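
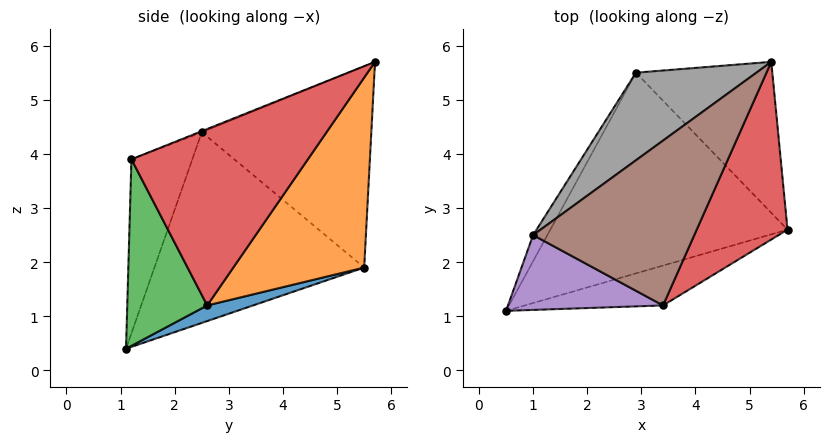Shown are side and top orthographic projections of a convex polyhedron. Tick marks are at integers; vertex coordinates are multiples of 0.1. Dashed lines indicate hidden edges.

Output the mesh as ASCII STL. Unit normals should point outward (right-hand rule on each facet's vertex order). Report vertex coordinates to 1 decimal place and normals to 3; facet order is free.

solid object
 facet normal 0.063 0.291 -0.955
  outer loop
   vertex 2.9 5.5 1.9
   vertex 5.7 2.6 1.2
   vertex 0.5 1.1 0.4
  endloop
 endfacet
 facet normal 0.596 0.679 -0.428
  outer loop
   vertex 2.9 5.5 1.9
   vertex 5.4 5.7 5.7
   vertex 5.7 2.6 1.2
  endloop
 endfacet
 facet normal 0.302 -0.927 -0.224
  outer loop
   vertex 3.4 1.2 3.9
   vertex 0.5 1.1 0.4
   vertex 5.7 2.6 1.2
  endloop
 endfacet
 facet normal 0.770 -0.501 0.396
  outer loop
   vertex 3.4 1.2 3.9
   vertex 5.7 2.6 1.2
   vertex 5.4 5.7 5.7
  endloop
 endfacet
 facet normal -0.390 -0.853 0.347
  outer loop
   vertex 1.0 2.5 4.4
   vertex 0.5 1.1 0.4
   vertex 3.4 1.2 3.9
  endloop
 endfacet
 facet normal -0.006 -0.369 0.929
  outer loop
   vertex 1.0 2.5 4.4
   vertex 3.4 1.2 3.9
   vertex 5.4 5.7 5.7
  endloop
 endfacet
 facet normal -0.867 0.495 -0.065
  outer loop
   vertex 1.0 2.5 4.4
   vertex 2.9 5.5 1.9
   vertex 0.5 1.1 0.4
  endloop
 endfacet
 facet normal -0.616 0.697 0.368
  outer loop
   vertex 1.0 2.5 4.4
   vertex 5.4 5.7 5.7
   vertex 2.9 5.5 1.9
  endloop
 endfacet
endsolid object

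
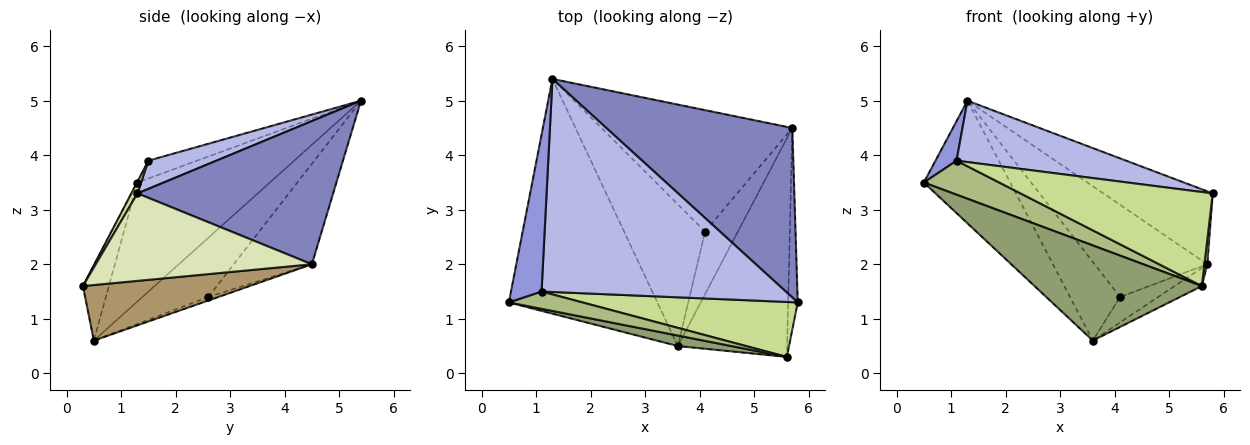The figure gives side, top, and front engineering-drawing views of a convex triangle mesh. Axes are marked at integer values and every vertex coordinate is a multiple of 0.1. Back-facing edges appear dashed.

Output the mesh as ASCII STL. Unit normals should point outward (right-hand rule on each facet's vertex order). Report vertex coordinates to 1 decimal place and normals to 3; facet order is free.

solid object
 facet normal -0.579 0.377 -0.723
  outer loop
   vertex 3.6 0.5 0.6
   vertex 0.5 1.3 3.5
   vertex 1.3 5.4 5.0
  endloop
 endfacet
 facet normal 0.577 0.323 0.750
  outer loop
   vertex 5.7 4.5 2.0
   vertex 1.3 5.4 5.0
   vertex 5.8 1.3 3.3
  endloop
 endfacet
 facet normal -0.492 -0.213 0.844
  outer loop
   vertex 1.1 1.5 3.9
   vertex 1.3 5.4 5.0
   vertex 0.5 1.3 3.5
  endloop
 endfacet
 facet normal 0.110 -0.275 0.955
  outer loop
   vertex 1.1 1.5 3.9
   vertex 5.8 1.3 3.3
   vertex 1.3 5.4 5.0
  endloop
 endfacet
 facet normal -0.152 -0.982 0.108
  outer loop
   vertex 5.6 0.3 1.6
   vertex 0.5 1.3 3.5
   vertex 3.6 0.5 0.6
  endloop
 endfacet
 facet normal -0.006 -0.891 0.454
  outer loop
   vertex 5.6 0.3 1.6
   vertex 1.1 1.5 3.9
   vertex 0.5 1.3 3.5
  endloop
 endfacet
 facet normal 0.028 -0.863 0.504
  outer loop
   vertex 5.6 0.3 1.6
   vertex 5.8 1.3 3.3
   vertex 1.1 1.5 3.9
  endloop
 endfacet
 facet normal 0.994 -0.013 -0.109
  outer loop
   vertex 5.6 0.3 1.6
   vertex 5.7 4.5 2.0
   vertex 5.8 1.3 3.3
  endloop
 endfacet
 facet normal 0.452 0.074 -0.889
  outer loop
   vertex 5.6 0.3 1.6
   vertex 3.6 0.5 0.6
   vertex 5.7 4.5 2.0
  endloop
 endfacet
 facet normal -0.538 0.409 -0.737
  outer loop
   vertex 4.1 2.6 1.4
   vertex 3.6 0.5 0.6
   vertex 1.3 5.4 5.0
  endloop
 endfacet
 facet normal -0.387 0.558 -0.735
  outer loop
   vertex 4.1 2.6 1.4
   vertex 1.3 5.4 5.0
   vertex 5.7 4.5 2.0
  endloop
 endfacet
 facet normal -0.099 0.375 -0.922
  outer loop
   vertex 4.1 2.6 1.4
   vertex 5.7 4.5 2.0
   vertex 3.6 0.5 0.6
  endloop
 endfacet
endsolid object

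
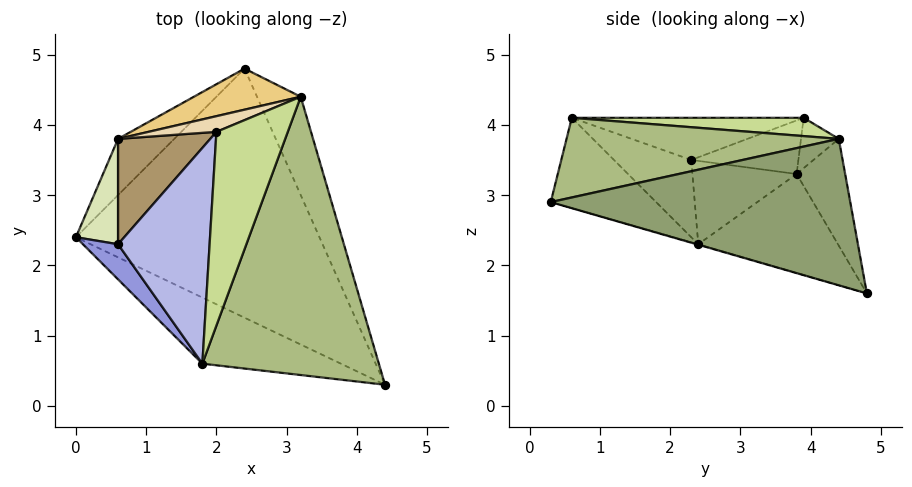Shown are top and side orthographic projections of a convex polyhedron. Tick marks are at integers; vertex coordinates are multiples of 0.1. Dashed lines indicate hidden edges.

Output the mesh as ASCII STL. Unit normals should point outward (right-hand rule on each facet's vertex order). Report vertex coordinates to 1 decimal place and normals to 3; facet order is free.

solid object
 facet normal -0.002 -0.278 -0.960
  outer loop
   vertex 2.4 4.8 1.6
   vertex 4.4 0.3 2.9
   vertex 0.0 2.4 2.3
  endloop
 endfacet
 facet normal -0.320 -0.811 -0.491
  outer loop
   vertex 1.8 0.6 4.1
   vertex 0.0 2.4 2.3
   vertex 4.4 0.3 2.9
  endloop
 endfacet
 facet normal -0.815 -0.445 0.371
  outer loop
   vertex 0.6 2.3 3.5
   vertex 0.0 2.4 2.3
   vertex 1.8 0.6 4.1
  endloop
 endfacet
 facet normal -0.418 0.025 0.908
  outer loop
   vertex 0.6 2.3 3.5
   vertex 1.8 0.6 4.1
   vertex 2.0 3.9 4.1
  endloop
 endfacet
 facet normal 0.906 0.325 -0.271
  outer loop
   vertex 3.2 4.4 3.8
   vertex 4.4 0.3 2.9
   vertex 2.4 4.8 1.6
  endloop
 endfacet
 facet normal 0.410 -0.079 0.909
  outer loop
   vertex 3.2 4.4 3.8
   vertex 1.8 0.6 4.1
   vertex 4.4 0.3 2.9
  endloop
 endfacet
 facet normal 0.248 -0.015 0.969
  outer loop
   vertex 3.2 4.4 3.8
   vertex 2.0 3.9 4.1
   vertex 1.8 0.6 4.1
  endloop
 endfacet
 facet normal -0.891 0.060 0.450
  outer loop
   vertex 0.6 3.8 3.3
   vertex 0.0 2.4 2.3
   vertex 0.6 2.3 3.5
  endloop
 endfacet
 facet normal -0.499 0.115 0.859
  outer loop
   vertex 0.6 3.8 3.3
   vertex 0.6 2.3 3.5
   vertex 2.0 3.9 4.1
  endloop
 endfacet
 facet normal -0.704 0.587 -0.400
  outer loop
   vertex 0.6 3.8 3.3
   vertex 2.4 4.8 1.6
   vertex 0.0 2.4 2.3
  endloop
 endfacet
 facet normal -0.265 0.927 0.265
  outer loop
   vertex 0.6 3.8 3.3
   vertex 3.2 4.4 3.8
   vertex 2.4 4.8 1.6
  endloop
 endfacet
 facet normal -0.276 0.886 0.372
  outer loop
   vertex 0.6 3.8 3.3
   vertex 2.0 3.9 4.1
   vertex 3.2 4.4 3.8
  endloop
 endfacet
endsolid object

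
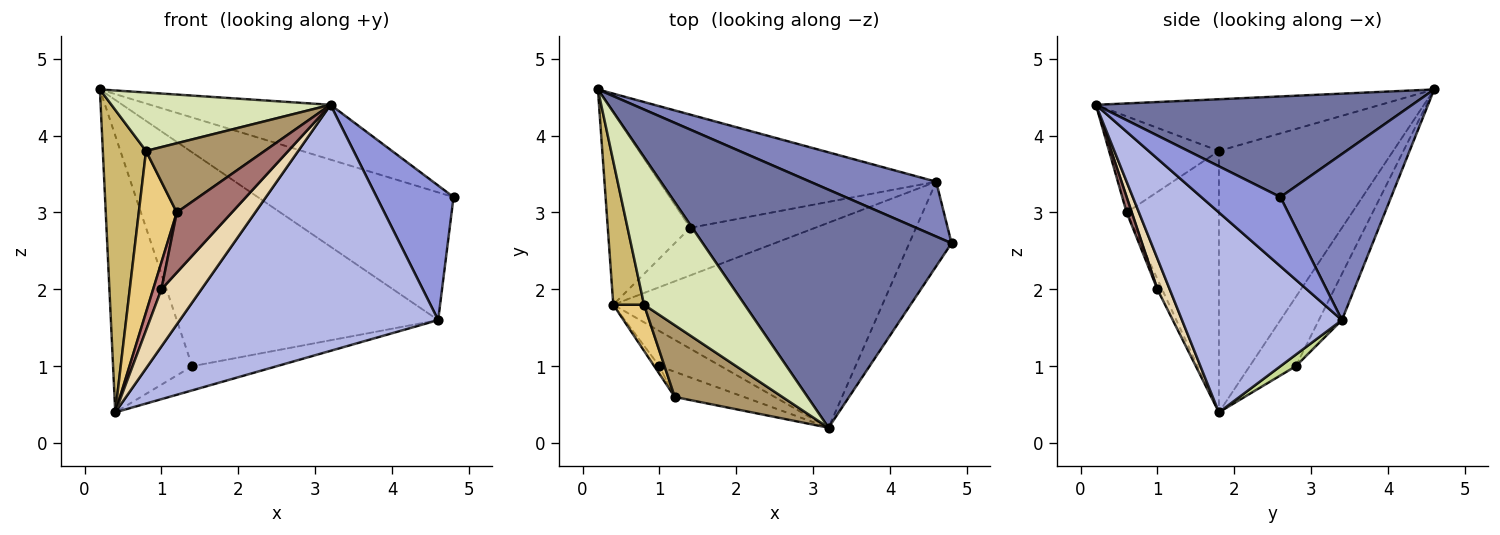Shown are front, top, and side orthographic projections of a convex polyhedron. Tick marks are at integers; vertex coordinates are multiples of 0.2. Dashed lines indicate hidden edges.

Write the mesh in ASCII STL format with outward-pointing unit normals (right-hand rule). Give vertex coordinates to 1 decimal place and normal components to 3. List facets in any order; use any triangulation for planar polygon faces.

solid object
 facet normal 0.367 0.209 0.907
  outer loop
   vertex 3.2 0.2 4.4
   vertex 4.8 2.6 3.2
   vertex 0.2 4.6 4.6
  endloop
 endfacet
 facet normal 0.461 0.815 0.350
  outer loop
   vertex 4.6 3.4 1.6
   vertex 0.2 4.6 4.6
   vertex 4.8 2.6 3.2
  endloop
 endfacet
 facet normal 0.657 -0.638 -0.401
  outer loop
   vertex 4.6 3.4 1.6
   vertex 4.8 2.6 3.2
   vertex 3.2 0.2 4.4
  endloop
 endfacet
 facet normal 0.429 -0.694 -0.578
  outer loop
   vertex 4.6 3.4 1.6
   vertex 3.2 0.2 4.4
   vertex 0.4 1.8 0.4
  endloop
 endfacet
 facet normal -0.432 0.741 -0.514
  outer loop
   vertex 1.4 2.8 1.0
   vertex 0.4 1.8 0.4
   vertex 0.2 4.6 4.6
  endloop
 endfacet
 facet normal -0.078 0.881 -0.466
  outer loop
   vertex 1.4 2.8 1.0
   vertex 0.2 4.6 4.6
   vertex 4.6 3.4 1.6
  endloop
 endfacet
 facet normal 0.082 0.451 -0.889
  outer loop
   vertex 1.4 2.8 1.0
   vertex 4.6 3.4 1.6
   vertex 0.4 1.8 0.4
  endloop
 endfacet
 facet normal -0.431 -0.332 0.839
  outer loop
   vertex 0.8 1.8 3.8
   vertex 3.2 0.2 4.4
   vertex 0.2 4.6 4.6
  endloop
 endfacet
 facet normal -0.541 -0.584 0.606
  outer loop
   vertex 0.8 1.8 3.8
   vertex 1.2 0.6 3.0
   vertex 3.2 0.2 4.4
  endloop
 endfacet
 facet normal -0.964 -0.239 0.113
  outer loop
   vertex 0.8 1.8 3.8
   vertex 0.2 4.6 4.6
   vertex 0.4 1.8 0.4
  endloop
 endfacet
 facet normal -0.919 -0.379 0.108
  outer loop
   vertex 0.8 1.8 3.8
   vertex 0.4 1.8 0.4
   vertex 1.2 0.6 3.0
  endloop
 endfacet
 facet normal 0.253 -0.824 -0.507
  outer loop
   vertex 1.0 1.0 2.0
   vertex 0.4 1.8 0.4
   vertex 3.2 0.2 4.4
  endloop
 endfacet
 facet normal 0.085 -0.919 -0.385
  outer loop
   vertex 1.0 1.0 2.0
   vertex 3.2 0.2 4.4
   vertex 1.2 0.6 3.0
  endloop
 endfacet
 facet normal -0.482 -0.843 -0.241
  outer loop
   vertex 1.0 1.0 2.0
   vertex 1.2 0.6 3.0
   vertex 0.4 1.8 0.4
  endloop
 endfacet
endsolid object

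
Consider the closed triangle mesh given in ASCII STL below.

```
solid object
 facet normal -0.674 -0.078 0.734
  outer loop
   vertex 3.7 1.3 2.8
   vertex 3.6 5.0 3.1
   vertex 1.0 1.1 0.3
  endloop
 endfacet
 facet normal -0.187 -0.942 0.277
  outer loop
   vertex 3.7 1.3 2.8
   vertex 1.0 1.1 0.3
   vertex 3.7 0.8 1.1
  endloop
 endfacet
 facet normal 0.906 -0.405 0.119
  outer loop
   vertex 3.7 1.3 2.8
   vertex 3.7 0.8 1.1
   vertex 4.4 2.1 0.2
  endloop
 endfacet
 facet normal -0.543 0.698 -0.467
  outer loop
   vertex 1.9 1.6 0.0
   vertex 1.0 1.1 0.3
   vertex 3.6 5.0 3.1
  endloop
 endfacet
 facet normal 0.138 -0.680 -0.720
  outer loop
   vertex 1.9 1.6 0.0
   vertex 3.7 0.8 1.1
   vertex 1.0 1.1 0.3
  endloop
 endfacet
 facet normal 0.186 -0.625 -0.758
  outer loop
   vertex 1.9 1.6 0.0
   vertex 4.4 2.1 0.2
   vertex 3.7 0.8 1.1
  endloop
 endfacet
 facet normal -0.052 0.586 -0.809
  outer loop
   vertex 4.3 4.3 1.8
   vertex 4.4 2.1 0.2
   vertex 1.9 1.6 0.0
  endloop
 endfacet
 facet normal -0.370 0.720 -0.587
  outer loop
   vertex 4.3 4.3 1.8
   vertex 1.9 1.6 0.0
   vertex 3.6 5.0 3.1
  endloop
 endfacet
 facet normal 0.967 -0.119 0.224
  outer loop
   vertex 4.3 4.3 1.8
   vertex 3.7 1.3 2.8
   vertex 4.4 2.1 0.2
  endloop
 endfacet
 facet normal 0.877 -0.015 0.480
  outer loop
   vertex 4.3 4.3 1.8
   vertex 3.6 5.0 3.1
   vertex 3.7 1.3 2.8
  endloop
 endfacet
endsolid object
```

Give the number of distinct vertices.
7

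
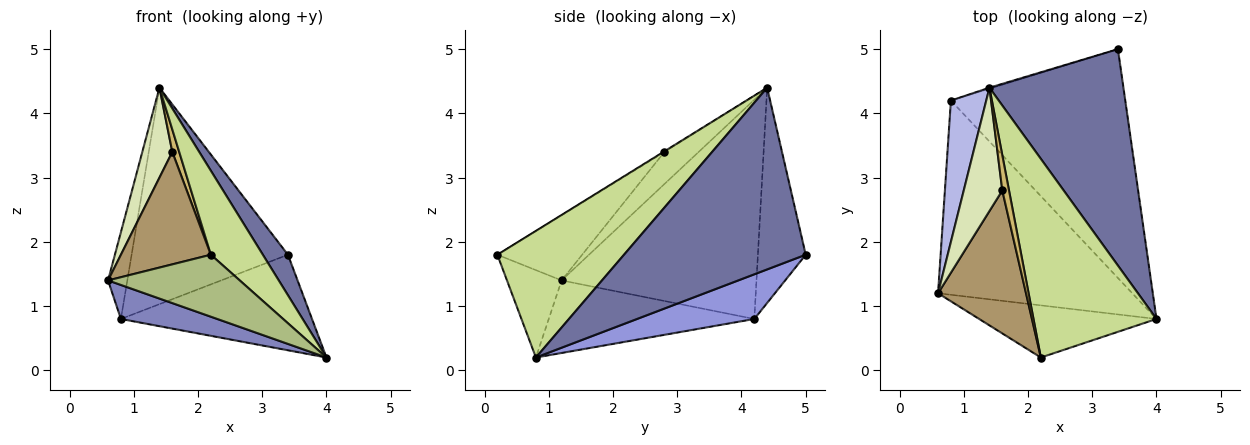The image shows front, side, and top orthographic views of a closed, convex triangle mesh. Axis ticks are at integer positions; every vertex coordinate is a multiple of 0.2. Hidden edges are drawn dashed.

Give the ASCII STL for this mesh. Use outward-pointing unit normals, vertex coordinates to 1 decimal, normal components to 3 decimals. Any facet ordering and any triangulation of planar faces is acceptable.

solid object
 facet normal 0.800 -0.110 0.590
  outer loop
   vertex 1.4 4.4 4.4
   vertex 4.0 0.8 0.2
   vertex 3.4 5.0 1.8
  endloop
 endfacet
 facet normal -0.345 -0.162 -0.924
  outer loop
   vertex 0.8 4.2 0.8
   vertex 4.0 0.8 0.2
   vertex 0.6 1.2 1.4
  endloop
 endfacet
 facet normal 0.230 0.375 -0.898
  outer loop
   vertex 0.8 4.2 0.8
   vertex 3.4 5.0 1.8
   vertex 4.0 0.8 0.2
  endloop
 endfacet
 facet normal -0.983 0.097 0.158
  outer loop
   vertex 0.8 4.2 0.8
   vertex 0.6 1.2 1.4
   vertex 1.4 4.4 4.4
  endloop
 endfacet
 facet normal -0.293 0.956 -0.004
  outer loop
   vertex 0.8 4.2 0.8
   vertex 1.4 4.4 4.4
   vertex 3.4 5.0 1.8
  endloop
 endfacet
 facet normal -0.302 -0.729 -0.614
  outer loop
   vertex 2.2 0.2 1.8
   vertex 0.6 1.2 1.4
   vertex 4.0 0.8 0.2
  endloop
 endfacet
 facet normal 0.688 -0.283 0.668
  outer loop
   vertex 2.2 0.2 1.8
   vertex 4.0 0.8 0.2
   vertex 1.4 4.4 4.4
  endloop
 endfacet
 facet normal -0.559 -0.489 0.670
  outer loop
   vertex 1.6 2.8 3.4
   vertex 1.4 4.4 4.4
   vertex 0.6 1.2 1.4
  endloop
 endfacet
 facet normal -0.504 -0.534 0.679
  outer loop
   vertex 1.6 2.8 3.4
   vertex 0.6 1.2 1.4
   vertex 2.2 0.2 1.8
  endloop
 endfacet
 facet normal -0.076 -0.535 0.841
  outer loop
   vertex 1.6 2.8 3.4
   vertex 2.2 0.2 1.8
   vertex 1.4 4.4 4.4
  endloop
 endfacet
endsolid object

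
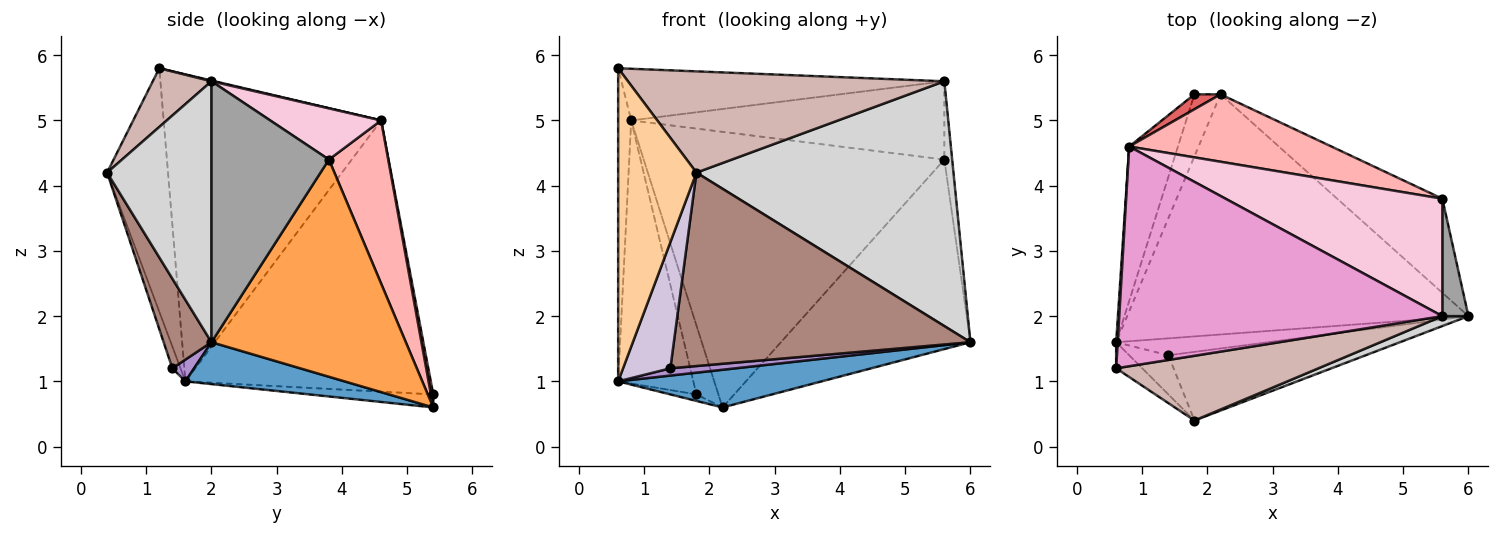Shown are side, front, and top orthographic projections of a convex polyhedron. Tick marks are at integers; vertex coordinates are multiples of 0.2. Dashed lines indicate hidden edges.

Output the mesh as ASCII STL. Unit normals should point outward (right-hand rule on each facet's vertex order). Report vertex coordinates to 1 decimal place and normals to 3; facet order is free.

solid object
 facet normal 0.120 -0.154 -0.981
  outer loop
   vertex 2.2 5.4 0.6
   vertex 6.0 2.0 1.6
   vertex 0.6 1.6 1.0
  endloop
 endfacet
 facet normal -0.445 0.094 -0.890
  outer loop
   vertex 2.2 5.4 0.6
   vertex 0.6 1.6 1.0
   vertex 1.8 5.4 0.8
  endloop
 endfacet
 facet normal 0.676 0.660 -0.327
  outer loop
   vertex 2.2 5.4 0.6
   vertex 5.6 3.8 4.4
   vertex 6.0 2.0 1.6
  endloop
 endfacet
 facet normal -0.613 -0.788 -0.066
  outer loop
   vertex 1.8 0.4 4.2
   vertex 0.6 1.2 5.8
   vertex 0.6 1.6 1.0
  endloop
 endfacet
 facet normal -0.942 0.289 -0.169
  outer loop
   vertex 0.8 4.6 5.0
   vertex 1.8 5.4 0.8
   vertex 0.6 1.6 1.0
  endloop
 endfacet
 facet normal -0.998 0.060 0.005
  outer loop
   vertex 0.8 4.6 5.0
   vertex 0.6 1.6 1.0
   vertex 0.6 1.2 5.8
  endloop
 endfacet
 facet normal 0.105 0.972 0.210
  outer loop
   vertex 0.8 4.6 5.0
   vertex 2.2 5.4 0.6
   vertex 1.8 5.4 0.8
  endloop
 endfacet
 facet normal 0.188 0.954 0.233
  outer loop
   vertex 0.8 4.6 5.0
   vertex 5.6 3.8 4.4
   vertex 2.2 5.4 0.6
  endloop
 endfacet
 facet normal 0.130 -0.391 -0.911
  outer loop
   vertex 1.4 1.4 1.2
   vertex 0.6 1.6 1.0
   vertex 6.0 2.0 1.6
  endloop
 endfacet
 facet normal -0.162 -0.942 -0.292
  outer loop
   vertex 1.4 1.4 1.2
   vertex 1.8 0.4 4.2
   vertex 0.6 1.6 1.0
  endloop
 endfacet
 facet normal 0.150 -0.932 -0.331
  outer loop
   vertex 1.4 1.4 1.2
   vertex 6.0 2.0 1.6
   vertex 1.8 0.4 4.2
  endloop
 endfacet
 facet normal 0.154 -0.832 0.532
  outer loop
   vertex 5.6 2.0 5.6
   vertex 0.6 1.2 5.8
   vertex 1.8 0.4 4.2
  endloop
 endfacet
 facet normal 0.002 0.229 0.973
  outer loop
   vertex 5.6 2.0 5.6
   vertex 0.8 4.6 5.0
   vertex 0.6 1.2 5.8
  endloop
 endfacet
 facet normal 0.193 0.544 0.816
  outer loop
   vertex 5.6 2.0 5.6
   vertex 5.6 3.8 4.4
   vertex 0.8 4.6 5.0
  endloop
 endfacet
 facet normal 0.993 0.066 0.099
  outer loop
   vertex 5.6 2.0 5.6
   vertex 6.0 2.0 1.6
   vertex 5.6 3.8 4.4
  endloop
 endfacet
 facet normal 0.376 -0.926 0.038
  outer loop
   vertex 5.6 2.0 5.6
   vertex 1.8 0.4 4.2
   vertex 6.0 2.0 1.6
  endloop
 endfacet
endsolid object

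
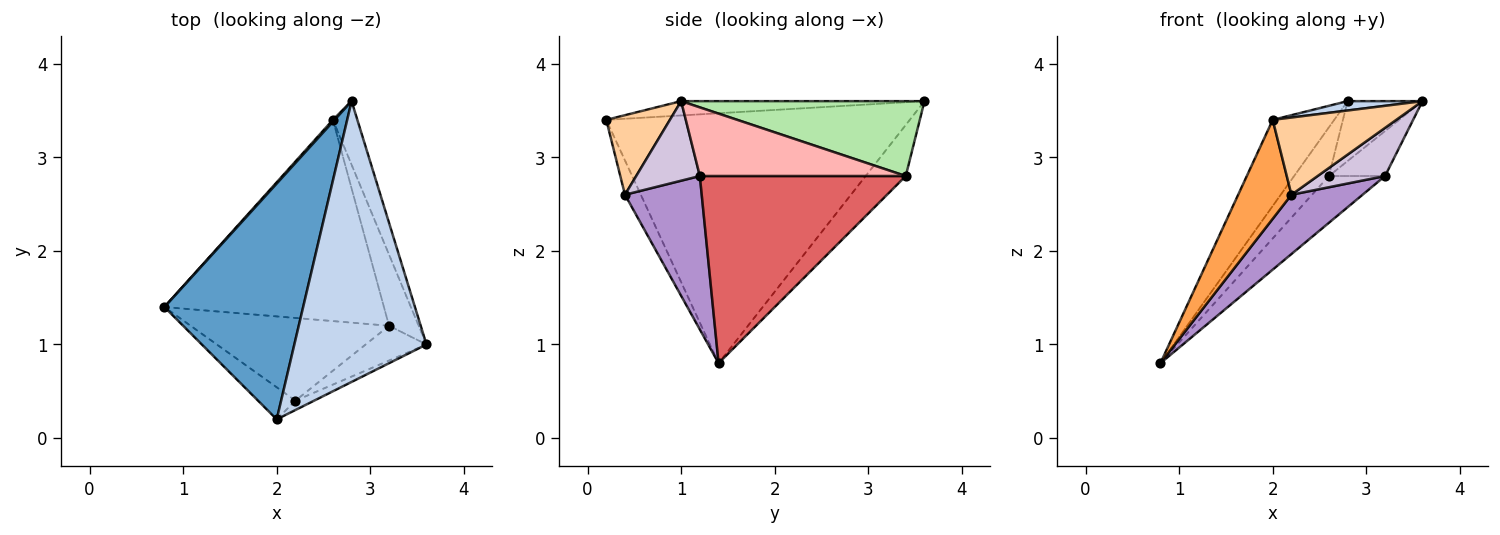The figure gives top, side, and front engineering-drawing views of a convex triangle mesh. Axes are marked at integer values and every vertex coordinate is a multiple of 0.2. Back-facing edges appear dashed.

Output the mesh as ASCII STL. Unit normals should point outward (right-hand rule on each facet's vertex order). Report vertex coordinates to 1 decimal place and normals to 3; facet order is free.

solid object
 facet normal -0.861 0.174 0.478
  outer loop
   vertex 2.0 0.2 3.4
   vertex 2.8 3.6 3.6
   vertex 0.8 1.4 0.8
  endloop
 endfacet
 facet normal -0.108 -0.033 0.994
  outer loop
   vertex 2.0 0.2 3.4
   vertex 3.6 1.0 3.6
   vertex 2.8 3.6 3.6
  endloop
 endfacet
 facet normal -0.272 -0.915 -0.297
  outer loop
   vertex 2.2 0.4 2.6
   vertex 2.0 0.2 3.4
   vertex 0.8 1.4 0.8
  endloop
 endfacet
 facet normal 0.455 -0.884 -0.107
  outer loop
   vertex 2.2 0.4 2.6
   vertex 3.6 1.0 3.6
   vertex 2.0 0.2 3.4
  endloop
 endfacet
 facet normal -0.755 0.655 0.025
  outer loop
   vertex 2.6 3.4 2.8
   vertex 0.8 1.4 0.8
   vertex 2.8 3.6 3.6
  endloop
 endfacet
 facet normal 0.912 0.281 -0.298
  outer loop
   vertex 2.6 3.4 2.8
   vertex 2.8 3.6 3.6
   vertex 3.6 1.0 3.6
  endloop
 endfacet
 facet normal 0.639 0.174 -0.749
  outer loop
   vertex 3.2 1.2 2.8
   vertex 0.8 1.4 0.8
   vertex 2.6 3.4 2.8
  endloop
 endfacet
 facet normal 0.891 0.243 -0.385
  outer loop
   vertex 3.2 1.2 2.8
   vertex 2.6 3.4 2.8
   vertex 3.6 1.0 3.6
  endloop
 endfacet
 facet normal 0.532 -0.493 -0.688
  outer loop
   vertex 3.2 1.2 2.8
   vertex 2.2 0.4 2.6
   vertex 0.8 1.4 0.8
  endloop
 endfacet
 facet normal 0.608 -0.644 -0.465
  outer loop
   vertex 3.2 1.2 2.8
   vertex 3.6 1.0 3.6
   vertex 2.2 0.4 2.6
  endloop
 endfacet
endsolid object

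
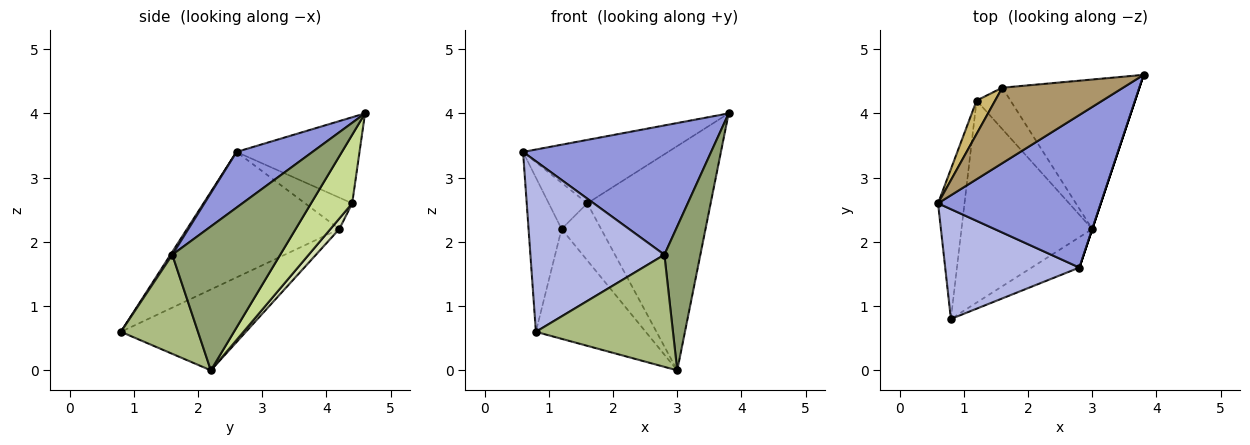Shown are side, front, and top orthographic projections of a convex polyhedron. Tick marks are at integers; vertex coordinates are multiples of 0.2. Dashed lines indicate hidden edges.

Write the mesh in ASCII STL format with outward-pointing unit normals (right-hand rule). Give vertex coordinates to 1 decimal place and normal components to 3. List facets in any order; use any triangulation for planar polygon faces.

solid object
 facet normal -0.957 0.208 -0.202
  outer loop
   vertex 1.2 4.2 2.2
   vertex 0.8 0.8 0.6
   vertex 0.6 2.6 3.4
  endloop
 endfacet
 facet normal -0.477 0.419 -0.772
  outer loop
   vertex 1.2 4.2 2.2
   vertex 3.0 2.2 0.0
   vertex 0.8 0.8 0.6
  endloop
 endfacet
 facet normal 0.253 -0.626 0.738
  outer loop
   vertex 2.8 1.6 1.8
   vertex 3.8 4.6 4.0
   vertex 0.6 2.6 3.4
  endloop
 endfacet
 facet normal 0.012 -0.841 0.541
  outer loop
   vertex 2.8 1.6 1.8
   vertex 0.6 2.6 3.4
   vertex 0.8 0.8 0.6
  endloop
 endfacet
 facet normal 0.949 -0.316 0.000
  outer loop
   vertex 2.8 1.6 1.8
   vertex 3.0 2.2 0.0
   vertex 3.8 4.6 4.0
  endloop
 endfacet
 facet normal 0.477 -0.848 -0.230
  outer loop
   vertex 2.8 1.6 1.8
   vertex 0.8 0.8 0.6
   vertex 3.0 2.2 0.0
  endloop
 endfacet
 facet normal 0.267 0.802 -0.535
  outer loop
   vertex 1.6 4.4 2.6
   vertex 3.8 4.6 4.0
   vertex 3.0 2.2 0.0
  endloop
 endfacet
 facet normal 0.179 0.797 -0.577
  outer loop
   vertex 1.6 4.4 2.6
   vertex 3.0 2.2 0.0
   vertex 1.2 4.2 2.2
  endloop
 endfacet
 facet normal -0.479 0.565 0.672
  outer loop
   vertex 1.6 4.4 2.6
   vertex 0.6 2.6 3.4
   vertex 3.8 4.6 4.0
  endloop
 endfacet
 facet normal -0.704 0.576 0.416
  outer loop
   vertex 1.6 4.4 2.6
   vertex 1.2 4.2 2.2
   vertex 0.6 2.6 3.4
  endloop
 endfacet
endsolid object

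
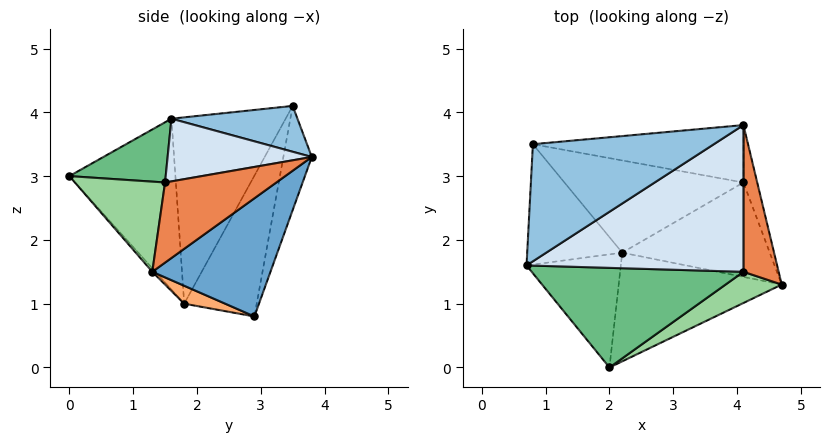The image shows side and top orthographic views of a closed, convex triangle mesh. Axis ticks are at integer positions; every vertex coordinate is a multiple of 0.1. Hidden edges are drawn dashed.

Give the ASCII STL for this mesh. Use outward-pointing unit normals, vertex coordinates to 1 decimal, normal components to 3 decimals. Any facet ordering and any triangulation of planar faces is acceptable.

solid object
 facet normal 0.946 0.306 -0.110
  outer loop
   vertex 4.1 2.9 0.8
   vertex 4.1 3.8 3.3
   vertex 4.7 1.3 1.5
  endloop
 endfacet
 facet normal 0.244 -0.114 0.963
  outer loop
   vertex 0.8 3.5 4.1
   vertex 0.7 1.6 3.9
   vertex 4.1 3.8 3.3
  endloop
 endfacet
 facet normal -0.165 0.928 -0.334
  outer loop
   vertex 0.8 3.5 4.1
   vertex 4.1 3.8 3.3
   vertex 4.1 2.9 0.8
  endloop
 endfacet
 facet normal 0.274 -0.165 0.948
  outer loop
   vertex 4.1 1.5 2.9
   vertex 4.1 3.8 3.3
   vertex 0.7 1.6 3.9
  endloop
 endfacet
 facet normal 0.913 -0.070 0.401
  outer loop
   vertex 4.1 1.5 2.9
   vertex 4.7 1.3 1.5
   vertex 4.1 3.8 3.3
  endloop
 endfacet
 facet normal 0.113 -0.363 -0.925
  outer loop
   vertex 2.2 1.8 1.0
   vertex 4.1 2.9 0.8
   vertex 4.7 1.3 1.5
  endloop
 endfacet
 facet normal -0.887 0.094 -0.452
  outer loop
   vertex 2.2 1.8 1.0
   vertex 0.7 1.6 3.9
   vertex 0.8 3.5 4.1
  endloop
 endfacet
 facet normal -0.454 0.679 -0.577
  outer loop
   vertex 2.2 1.8 1.0
   vertex 0.8 3.5 4.1
   vertex 4.1 2.9 0.8
  endloop
 endfacet
 facet normal 0.261 -0.304 0.916
  outer loop
   vertex 2.0 0.0 3.0
   vertex 4.1 1.5 2.9
   vertex 0.7 1.6 3.9
  endloop
 endfacet
 facet normal 0.556 -0.756 0.346
  outer loop
   vertex 2.0 0.0 3.0
   vertex 4.7 1.3 1.5
   vertex 4.1 1.5 2.9
  endloop
 endfacet
 facet normal -0.802 -0.402 -0.442
  outer loop
   vertex 2.0 0.0 3.0
   vertex 0.7 1.6 3.9
   vertex 2.2 1.8 1.0
  endloop
 endfacet
 facet normal -0.015 -0.742 -0.670
  outer loop
   vertex 2.0 0.0 3.0
   vertex 2.2 1.8 1.0
   vertex 4.7 1.3 1.5
  endloop
 endfacet
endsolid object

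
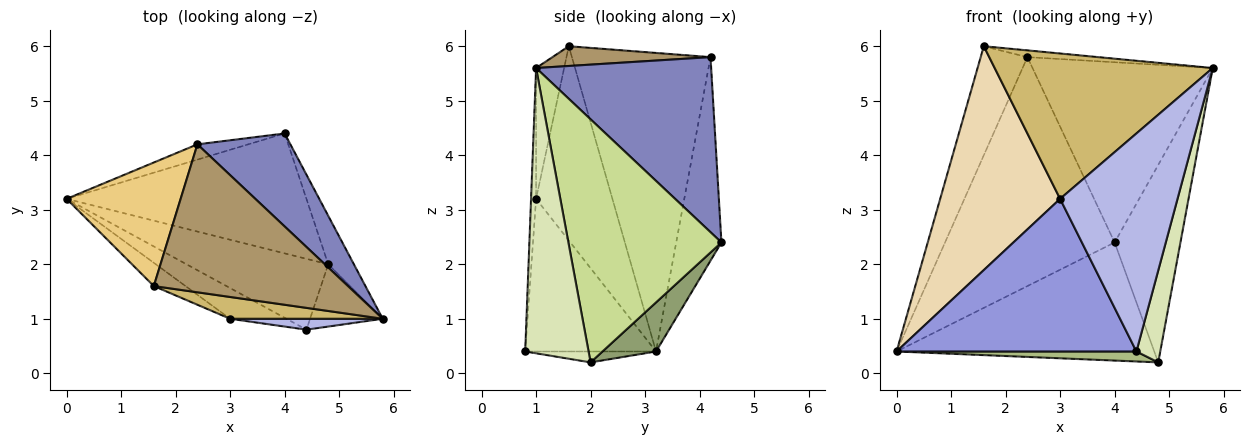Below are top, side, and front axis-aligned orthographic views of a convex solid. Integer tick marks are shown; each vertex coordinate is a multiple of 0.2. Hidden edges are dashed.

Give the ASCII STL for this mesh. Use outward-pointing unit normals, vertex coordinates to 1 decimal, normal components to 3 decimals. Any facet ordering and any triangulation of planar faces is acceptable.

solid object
 facet normal -0.257 0.964 -0.064
  outer loop
   vertex 2.4 4.2 5.8
   vertex 4.0 4.4 2.4
   vertex 0.0 3.2 0.4
  endloop
 endfacet
 facet normal 0.654 0.673 0.347
  outer loop
   vertex 2.4 4.2 5.8
   vertex 5.8 1.0 5.6
   vertex 4.0 4.4 2.4
  endloop
 endfacet
 facet normal -0.472 -0.865 -0.174
  outer loop
   vertex 3.0 1.0 3.2
   vertex 0.0 3.2 0.4
   vertex 4.4 0.8 0.4
  endloop
 endfacet
 facet normal -0.043 -0.998 0.050
  outer loop
   vertex 3.0 1.0 3.2
   vertex 4.4 0.8 0.4
   vertex 5.8 1.0 5.6
  endloop
 endfacet
 facet normal 0.144 0.694 -0.705
  outer loop
   vertex 4.8 2.0 0.2
   vertex 0.0 3.2 0.4
   vertex 4.0 4.4 2.4
  endloop
 endfacet
 facet normal -0.076 -0.139 -0.987
  outer loop
   vertex 4.8 2.0 0.2
   vertex 4.4 0.8 0.4
   vertex 0.0 3.2 0.4
  endloop
 endfacet
 facet normal 0.914 0.393 -0.097
  outer loop
   vertex 4.8 2.0 0.2
   vertex 4.0 4.4 2.4
   vertex 5.8 1.0 5.6
  endloop
 endfacet
 facet normal 0.911 -0.342 -0.232
  outer loop
   vertex 4.8 2.0 0.2
   vertex 5.8 1.0 5.6
   vertex 4.4 0.8 0.4
  endloop
 endfacet
 facet normal 0.101 0.045 0.994
  outer loop
   vertex 1.6 1.6 6.0
   vertex 5.8 1.0 5.6
   vertex 2.4 4.2 5.8
  endloop
 endfacet
 facet normal -0.126 -0.981 0.147
  outer loop
   vertex 1.6 1.6 6.0
   vertex 3.0 1.0 3.2
   vertex 5.8 1.0 5.6
  endloop
 endfacet
 facet normal -0.891 0.300 0.340
  outer loop
   vertex 1.6 1.6 6.0
   vertex 2.4 4.2 5.8
   vertex 0.0 3.2 0.4
  endloop
 endfacet
 facet normal -0.535 -0.840 -0.087
  outer loop
   vertex 1.6 1.6 6.0
   vertex 0.0 3.2 0.4
   vertex 3.0 1.0 3.2
  endloop
 endfacet
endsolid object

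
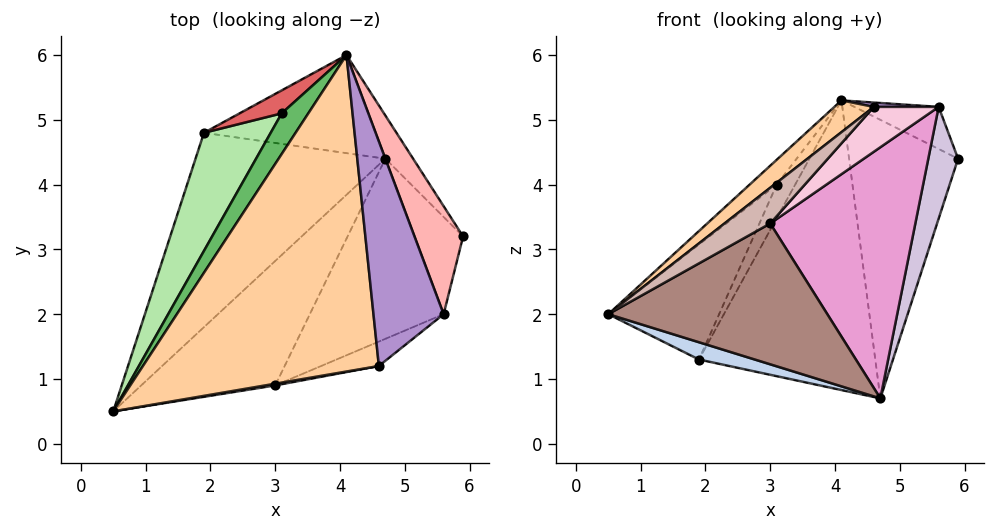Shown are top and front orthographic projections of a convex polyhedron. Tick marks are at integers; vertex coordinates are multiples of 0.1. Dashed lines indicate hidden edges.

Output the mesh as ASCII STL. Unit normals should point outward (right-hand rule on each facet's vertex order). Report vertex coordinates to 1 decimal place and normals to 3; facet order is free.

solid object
 facet normal 0.825 0.558 -0.087
  outer loop
   vertex 4.7 4.4 0.7
   vertex 4.1 6.0 5.3
   vertex 5.9 3.2 4.4
  endloop
 endfacet
 facet normal -0.221 -0.086 -0.972
  outer loop
   vertex 1.9 4.8 1.3
   vertex 4.7 4.4 0.7
   vertex 0.5 0.5 2.0
  endloop
 endfacet
 facet normal 0.066 0.945 -0.320
  outer loop
   vertex 1.9 4.8 1.3
   vertex 4.1 6.0 5.3
   vertex 4.7 4.4 0.7
  endloop
 endfacet
 facet normal -0.605 -0.080 0.792
  outer loop
   vertex 4.6 1.2 5.2
   vertex 4.1 6.0 5.3
   vertex 0.5 0.5 2.0
  endloop
 endfacet
 facet normal -0.845 0.279 0.457
  outer loop
   vertex 3.1 5.1 4.0
   vertex 0.5 0.5 2.0
   vertex 4.1 6.0 5.3
  endloop
 endfacet
 facet normal -0.873 0.341 0.350
  outer loop
   vertex 3.1 5.1 4.0
   vertex 1.9 4.8 1.3
   vertex 0.5 0.5 2.0
  endloop
 endfacet
 facet normal -0.828 0.463 0.317
  outer loop
   vertex 3.1 5.1 4.0
   vertex 4.1 6.0 5.3
   vertex 1.9 4.8 1.3
  endloop
 endfacet
 facet normal 0.718 0.253 0.649
  outer loop
   vertex 5.6 2.0 5.2
   vertex 5.9 3.2 4.4
   vertex 4.1 6.0 5.3
  endloop
 endfacet
 facet normal 0.015 -0.019 1.000
  outer loop
   vertex 5.6 2.0 5.2
   vertex 4.1 6.0 5.3
   vertex 4.6 1.2 5.2
  endloop
 endfacet
 facet normal 0.785 -0.467 -0.406
  outer loop
   vertex 5.6 2.0 5.2
   vertex 4.7 4.4 0.7
   vertex 5.9 3.2 4.4
  endloop
 endfacet
 facet normal 0.441 -0.673 -0.595
  outer loop
   vertex 3.0 0.9 3.4
   vertex 0.5 0.5 2.0
   vertex 4.7 4.4 0.7
  endloop
 endfacet
 facet normal 0.131 -0.990 0.048
  outer loop
   vertex 3.0 0.9 3.4
   vertex 4.6 1.2 5.2
   vertex 0.5 0.5 2.0
  endloop
 endfacet
 facet normal 0.599 -0.651 -0.467
  outer loop
   vertex 3.0 0.9 3.4
   vertex 4.7 4.4 0.7
   vertex 5.6 2.0 5.2
  endloop
 endfacet
 facet normal 0.575 -0.719 -0.391
  outer loop
   vertex 3.0 0.9 3.4
   vertex 5.6 2.0 5.2
   vertex 4.6 1.2 5.2
  endloop
 endfacet
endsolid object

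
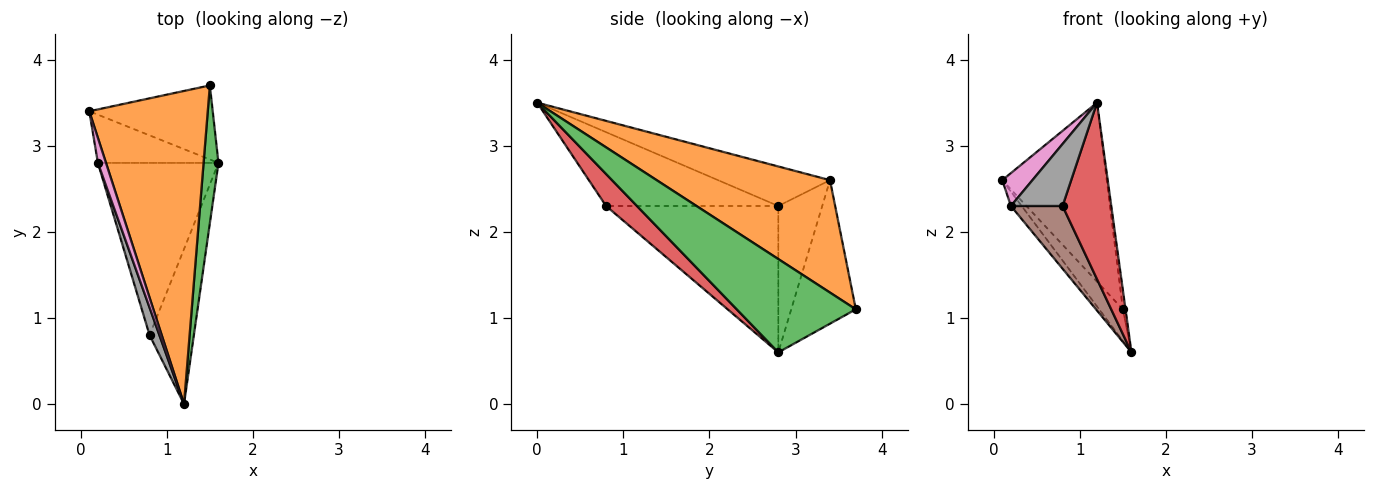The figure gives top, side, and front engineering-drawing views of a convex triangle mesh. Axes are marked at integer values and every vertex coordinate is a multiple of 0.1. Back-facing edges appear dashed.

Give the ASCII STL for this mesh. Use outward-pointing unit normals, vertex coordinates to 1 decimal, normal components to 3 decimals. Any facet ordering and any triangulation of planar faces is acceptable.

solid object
 facet normal -0.730 0.268 -0.628
  outer loop
   vertex 1.5 3.7 1.1
   vertex 1.6 2.8 0.6
   vertex 0.1 3.4 2.6
  endloop
 endfacet
 facet normal 0.636 0.383 0.670
  outer loop
   vertex 1.5 3.7 1.1
   vertex 0.1 3.4 2.6
   vertex 1.2 0.0 3.5
  endloop
 endfacet
 facet normal 0.987 0.022 0.158
  outer loop
   vertex 1.5 3.7 1.1
   vertex 1.2 0.0 3.5
   vertex 1.6 2.8 0.6
  endloop
 endfacet
 facet normal 0.430 -0.678 -0.596
  outer loop
   vertex 0.8 0.8 2.3
   vertex 1.6 2.8 0.6
   vertex 1.2 0.0 3.5
  endloop
 endfacet
 facet normal -0.758 0.186 -0.625
  outer loop
   vertex 0.2 2.8 2.3
   vertex 0.1 3.4 2.6
   vertex 1.6 2.8 0.6
  endloop
 endfacet
 facet normal -0.752 -0.226 -0.619
  outer loop
   vertex 0.2 2.8 2.3
   vertex 1.6 2.8 0.6
   vertex 0.8 0.8 2.3
  endloop
 endfacet
 facet normal -0.947 -0.255 0.194
  outer loop
   vertex 0.2 2.8 2.3
   vertex 1.2 0.0 3.5
   vertex 0.1 3.4 2.6
  endloop
 endfacet
 facet normal -0.950 -0.285 0.127
  outer loop
   vertex 0.2 2.8 2.3
   vertex 0.8 0.8 2.3
   vertex 1.2 0.0 3.5
  endloop
 endfacet
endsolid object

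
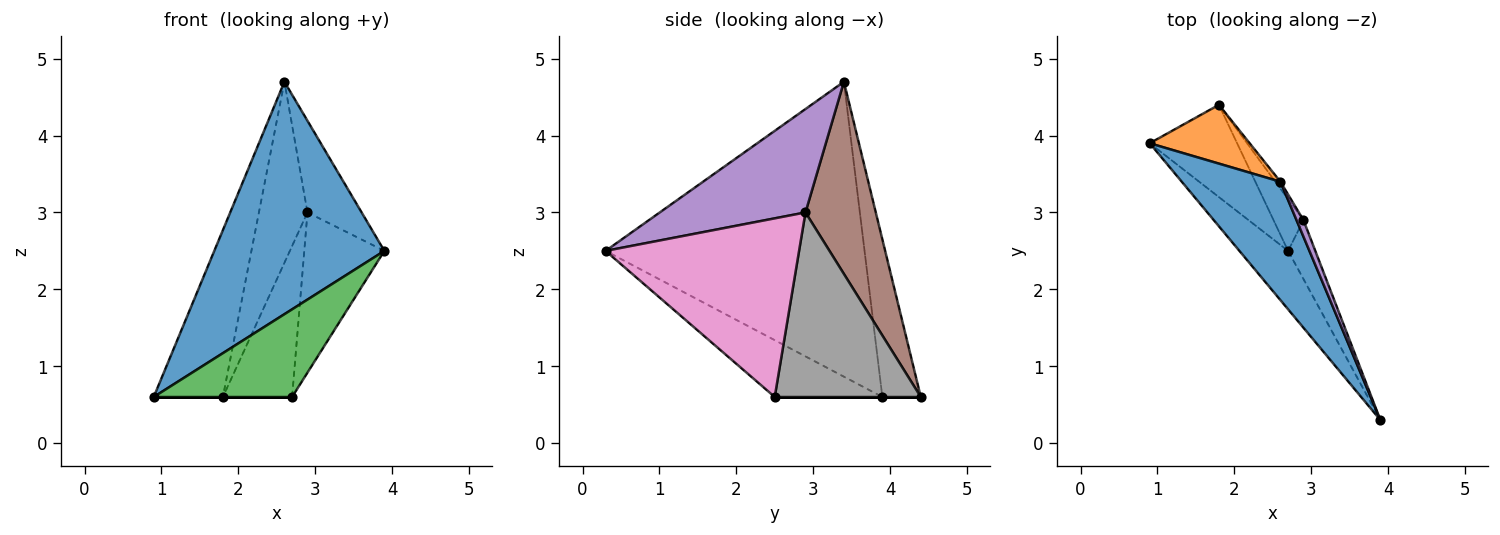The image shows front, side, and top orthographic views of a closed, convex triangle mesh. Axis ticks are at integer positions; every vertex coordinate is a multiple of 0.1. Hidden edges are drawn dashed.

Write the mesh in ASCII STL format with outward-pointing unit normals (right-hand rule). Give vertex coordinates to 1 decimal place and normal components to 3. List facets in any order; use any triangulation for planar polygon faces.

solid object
 facet normal -0.805 -0.529 0.269
  outer loop
   vertex 2.6 3.4 4.7
   vertex 0.9 3.9 0.6
   vertex 3.9 0.3 2.5
  endloop
 endfacet
 facet normal -0.464 0.835 0.294
  outer loop
   vertex 2.6 3.4 4.7
   vertex 1.8 4.4 0.6
   vertex 0.9 3.9 0.6
  endloop
 endfacet
 facet normal -0.543 -0.699 -0.466
  outer loop
   vertex 2.7 2.5 0.6
   vertex 3.9 0.3 2.5
   vertex 0.9 3.9 0.6
  endloop
 endfacet
 facet normal 0.000 0.000 -1.000
  outer loop
   vertex 2.7 2.5 0.6
   vertex 0.9 3.9 0.6
   vertex 1.8 4.4 0.6
  endloop
 endfacet
 facet normal 0.935 0.348 0.063
  outer loop
   vertex 2.9 2.9 3.0
   vertex 2.6 3.4 4.7
   vertex 3.9 0.3 2.5
  endloop
 endfacet
 facet normal 0.823 0.568 -0.022
  outer loop
   vertex 2.9 2.9 3.0
   vertex 1.8 4.4 0.6
   vertex 2.6 3.4 4.7
  endloop
 endfacet
 facet normal 0.915 0.379 -0.139
  outer loop
   vertex 2.9 2.9 3.0
   vertex 3.9 0.3 2.5
   vertex 2.7 2.5 0.6
  endloop
 endfacet
 facet normal 0.894 0.424 -0.145
  outer loop
   vertex 2.9 2.9 3.0
   vertex 2.7 2.5 0.6
   vertex 1.8 4.4 0.6
  endloop
 endfacet
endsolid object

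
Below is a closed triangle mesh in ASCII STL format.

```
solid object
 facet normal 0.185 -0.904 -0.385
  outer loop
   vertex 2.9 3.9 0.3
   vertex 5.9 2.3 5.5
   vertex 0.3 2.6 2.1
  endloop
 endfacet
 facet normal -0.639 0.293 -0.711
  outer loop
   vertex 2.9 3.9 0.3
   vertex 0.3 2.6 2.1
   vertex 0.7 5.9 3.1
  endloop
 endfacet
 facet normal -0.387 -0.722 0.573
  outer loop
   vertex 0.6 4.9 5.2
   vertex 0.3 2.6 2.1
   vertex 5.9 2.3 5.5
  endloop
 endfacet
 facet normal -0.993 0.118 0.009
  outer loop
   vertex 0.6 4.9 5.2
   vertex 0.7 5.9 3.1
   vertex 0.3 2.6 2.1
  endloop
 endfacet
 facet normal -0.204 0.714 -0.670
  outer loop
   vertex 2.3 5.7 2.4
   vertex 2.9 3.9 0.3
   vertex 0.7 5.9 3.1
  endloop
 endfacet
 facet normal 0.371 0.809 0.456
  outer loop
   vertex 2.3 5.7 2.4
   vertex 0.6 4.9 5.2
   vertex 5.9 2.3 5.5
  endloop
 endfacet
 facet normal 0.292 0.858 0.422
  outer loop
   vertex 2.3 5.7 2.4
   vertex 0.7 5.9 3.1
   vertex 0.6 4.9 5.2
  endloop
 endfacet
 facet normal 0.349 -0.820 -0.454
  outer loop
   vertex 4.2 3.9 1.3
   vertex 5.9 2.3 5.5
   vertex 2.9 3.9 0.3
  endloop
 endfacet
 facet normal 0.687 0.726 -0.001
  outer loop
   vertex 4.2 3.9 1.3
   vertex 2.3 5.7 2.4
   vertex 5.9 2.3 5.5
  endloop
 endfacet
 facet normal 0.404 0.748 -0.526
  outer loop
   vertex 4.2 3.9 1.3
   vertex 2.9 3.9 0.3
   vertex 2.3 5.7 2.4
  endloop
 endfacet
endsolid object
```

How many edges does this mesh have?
15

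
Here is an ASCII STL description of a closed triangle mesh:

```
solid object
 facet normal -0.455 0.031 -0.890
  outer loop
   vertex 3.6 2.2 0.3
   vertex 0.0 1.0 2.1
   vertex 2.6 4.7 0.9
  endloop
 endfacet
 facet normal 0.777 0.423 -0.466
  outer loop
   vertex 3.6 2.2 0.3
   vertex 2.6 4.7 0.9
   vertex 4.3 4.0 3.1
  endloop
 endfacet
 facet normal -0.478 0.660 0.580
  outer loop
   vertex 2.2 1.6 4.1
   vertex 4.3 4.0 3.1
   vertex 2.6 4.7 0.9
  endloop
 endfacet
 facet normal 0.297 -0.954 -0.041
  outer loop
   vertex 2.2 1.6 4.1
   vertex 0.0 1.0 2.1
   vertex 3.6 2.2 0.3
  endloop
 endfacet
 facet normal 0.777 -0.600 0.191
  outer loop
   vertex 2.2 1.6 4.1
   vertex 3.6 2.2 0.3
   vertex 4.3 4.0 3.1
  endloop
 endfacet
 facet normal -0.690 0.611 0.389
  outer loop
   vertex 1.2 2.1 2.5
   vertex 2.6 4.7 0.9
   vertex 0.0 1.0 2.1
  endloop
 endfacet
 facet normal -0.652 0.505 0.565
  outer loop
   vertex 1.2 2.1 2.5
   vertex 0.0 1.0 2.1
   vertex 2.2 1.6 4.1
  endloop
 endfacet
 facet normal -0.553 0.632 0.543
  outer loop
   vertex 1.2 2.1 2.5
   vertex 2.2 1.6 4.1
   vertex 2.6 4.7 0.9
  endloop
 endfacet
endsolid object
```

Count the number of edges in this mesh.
12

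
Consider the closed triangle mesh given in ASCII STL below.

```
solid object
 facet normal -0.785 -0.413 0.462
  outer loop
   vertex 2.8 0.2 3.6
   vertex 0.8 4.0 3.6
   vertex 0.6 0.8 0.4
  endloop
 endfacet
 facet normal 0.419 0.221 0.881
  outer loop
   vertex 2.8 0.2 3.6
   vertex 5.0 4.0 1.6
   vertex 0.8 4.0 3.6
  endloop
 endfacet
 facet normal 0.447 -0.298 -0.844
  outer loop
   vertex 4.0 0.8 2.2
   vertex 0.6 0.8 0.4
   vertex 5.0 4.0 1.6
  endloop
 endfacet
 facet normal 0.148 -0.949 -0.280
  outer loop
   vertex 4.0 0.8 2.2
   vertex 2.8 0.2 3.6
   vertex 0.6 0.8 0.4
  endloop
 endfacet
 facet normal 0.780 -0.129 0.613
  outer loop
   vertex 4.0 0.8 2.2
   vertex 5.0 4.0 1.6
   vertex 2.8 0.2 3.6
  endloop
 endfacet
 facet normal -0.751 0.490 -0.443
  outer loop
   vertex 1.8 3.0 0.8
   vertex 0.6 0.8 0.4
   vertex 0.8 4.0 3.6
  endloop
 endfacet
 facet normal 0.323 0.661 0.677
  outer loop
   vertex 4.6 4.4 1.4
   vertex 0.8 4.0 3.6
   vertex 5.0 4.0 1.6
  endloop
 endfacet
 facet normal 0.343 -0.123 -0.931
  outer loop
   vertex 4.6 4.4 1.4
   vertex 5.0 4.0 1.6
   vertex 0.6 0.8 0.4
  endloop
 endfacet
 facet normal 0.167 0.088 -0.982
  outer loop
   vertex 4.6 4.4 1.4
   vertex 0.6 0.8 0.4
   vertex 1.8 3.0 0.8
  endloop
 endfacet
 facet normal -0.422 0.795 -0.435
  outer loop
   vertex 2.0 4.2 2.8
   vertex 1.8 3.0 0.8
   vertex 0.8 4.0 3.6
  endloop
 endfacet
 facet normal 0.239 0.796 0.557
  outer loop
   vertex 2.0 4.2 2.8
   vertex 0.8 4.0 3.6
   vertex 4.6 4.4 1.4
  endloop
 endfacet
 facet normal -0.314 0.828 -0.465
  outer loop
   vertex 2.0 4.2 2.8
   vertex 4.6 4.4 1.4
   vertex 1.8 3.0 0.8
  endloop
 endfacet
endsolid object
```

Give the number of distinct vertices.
8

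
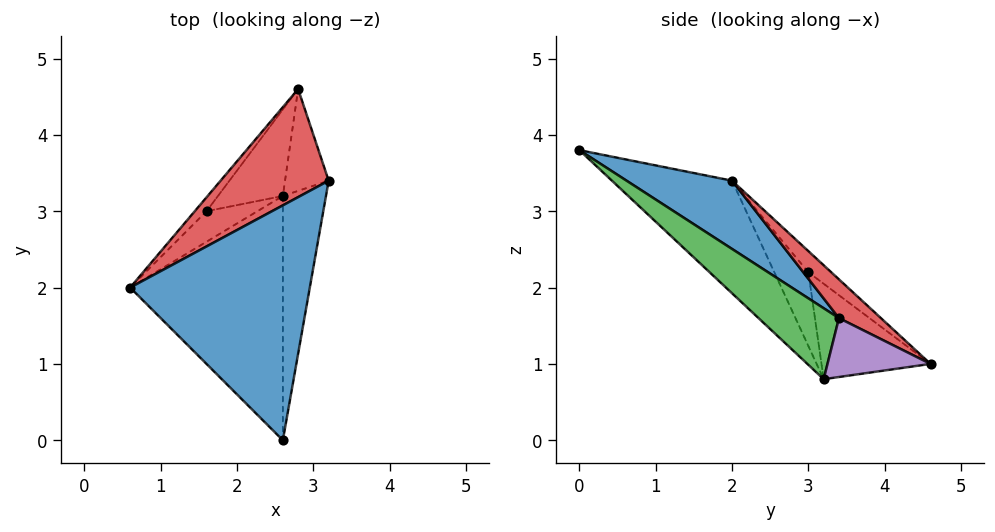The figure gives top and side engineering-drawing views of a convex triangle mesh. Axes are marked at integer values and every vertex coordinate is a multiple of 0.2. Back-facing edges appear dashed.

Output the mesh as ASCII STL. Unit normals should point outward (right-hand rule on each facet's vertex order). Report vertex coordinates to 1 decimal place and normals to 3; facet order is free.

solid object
 facet normal 0.312 0.477 0.822
  outer loop
   vertex 2.6 0.0 3.8
   vertex 3.2 3.4 1.6
   vertex 0.6 2.0 3.4
  endloop
 endfacet
 facet normal -0.474 -0.602 -0.642
  outer loop
   vertex 2.6 3.2 0.8
   vertex 2.6 0.0 3.8
   vertex 0.6 2.0 3.4
  endloop
 endfacet
 facet normal 0.768 -0.438 -0.467
  outer loop
   vertex 2.6 3.2 0.8
   vertex 3.2 3.4 1.6
   vertex 2.6 0.0 3.8
  endloop
 endfacet
 facet normal 0.292 0.504 0.813
  outer loop
   vertex 2.8 4.6 1.0
   vertex 0.6 2.0 3.4
   vertex 3.2 3.4 1.6
  endloop
 endfacet
 facet normal 0.803 -0.030 -0.595
  outer loop
   vertex 2.8 4.6 1.0
   vertex 3.2 3.4 1.6
   vertex 2.6 3.2 0.8
  endloop
 endfacet
 facet normal -0.815 0.141 -0.562
  outer loop
   vertex 1.6 3.0 2.2
   vertex 2.6 3.2 0.8
   vertex 0.6 2.0 3.4
  endloop
 endfacet
 facet normal -0.839 0.280 -0.466
  outer loop
   vertex 1.6 3.0 2.2
   vertex 0.6 2.0 3.4
   vertex 2.8 4.6 1.0
  endloop
 endfacet
 facet normal -0.811 0.195 -0.552
  outer loop
   vertex 1.6 3.0 2.2
   vertex 2.8 4.6 1.0
   vertex 2.6 3.2 0.8
  endloop
 endfacet
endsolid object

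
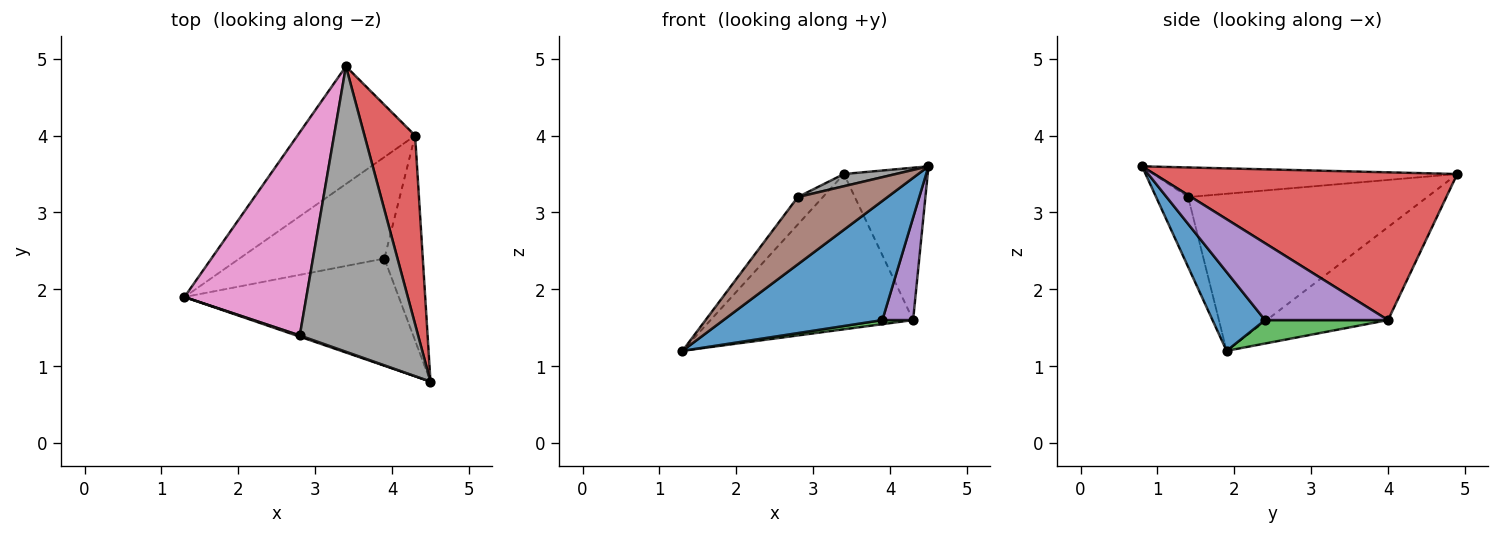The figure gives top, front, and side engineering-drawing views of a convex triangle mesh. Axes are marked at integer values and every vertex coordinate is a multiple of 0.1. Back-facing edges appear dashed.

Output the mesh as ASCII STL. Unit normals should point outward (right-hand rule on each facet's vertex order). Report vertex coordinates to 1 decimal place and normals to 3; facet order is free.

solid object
 facet normal 0.239 -0.722 -0.649
  outer loop
   vertex 3.9 2.4 1.6
   vertex 4.5 0.8 3.6
   vertex 1.3 1.9 1.2
  endloop
 endfacet
 facet normal -0.431 0.719 -0.545
  outer loop
   vertex 4.3 4.0 1.6
   vertex 1.3 1.9 1.2
   vertex 3.4 4.9 3.5
  endloop
 endfacet
 facet normal 0.159 -0.040 -0.986
  outer loop
   vertex 4.3 4.0 1.6
   vertex 3.9 2.4 1.6
   vertex 1.3 1.9 1.2
  endloop
 endfacet
 facet normal 0.915 0.253 0.314
  outer loop
   vertex 4.3 4.0 1.6
   vertex 3.4 4.9 3.5
   vertex 4.5 0.8 3.6
  endloop
 endfacet
 facet normal 0.873 -0.218 -0.436
  outer loop
   vertex 4.3 4.0 1.6
   vertex 4.5 0.8 3.6
   vertex 3.9 2.4 1.6
  endloop
 endfacet
 facet normal -0.336 -0.942 0.017
  outer loop
   vertex 2.8 1.4 3.2
   vertex 1.3 1.9 1.2
   vertex 4.5 0.8 3.6
  endloop
 endfacet
 facet normal -0.787 0.083 0.611
  outer loop
   vertex 2.8 1.4 3.2
   vertex 3.4 4.9 3.5
   vertex 1.3 1.9 1.2
  endloop
 endfacet
 facet normal -0.243 -0.041 0.969
  outer loop
   vertex 2.8 1.4 3.2
   vertex 4.5 0.8 3.6
   vertex 3.4 4.9 3.5
  endloop
 endfacet
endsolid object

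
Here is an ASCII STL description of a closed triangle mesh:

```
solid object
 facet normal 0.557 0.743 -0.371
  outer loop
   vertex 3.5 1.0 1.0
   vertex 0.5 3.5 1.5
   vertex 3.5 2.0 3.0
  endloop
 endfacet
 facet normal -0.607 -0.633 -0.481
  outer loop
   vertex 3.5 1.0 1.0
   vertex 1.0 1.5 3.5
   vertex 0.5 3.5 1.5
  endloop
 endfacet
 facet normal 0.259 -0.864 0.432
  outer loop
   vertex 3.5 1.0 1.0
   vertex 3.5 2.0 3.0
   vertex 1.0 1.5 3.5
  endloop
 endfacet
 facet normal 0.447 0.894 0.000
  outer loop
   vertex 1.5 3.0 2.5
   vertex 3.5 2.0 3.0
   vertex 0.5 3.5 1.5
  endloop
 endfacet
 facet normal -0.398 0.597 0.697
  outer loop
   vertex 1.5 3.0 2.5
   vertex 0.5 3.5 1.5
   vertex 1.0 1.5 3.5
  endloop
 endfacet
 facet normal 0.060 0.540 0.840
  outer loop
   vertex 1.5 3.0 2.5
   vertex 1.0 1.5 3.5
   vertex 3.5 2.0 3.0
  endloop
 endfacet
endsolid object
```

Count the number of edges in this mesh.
9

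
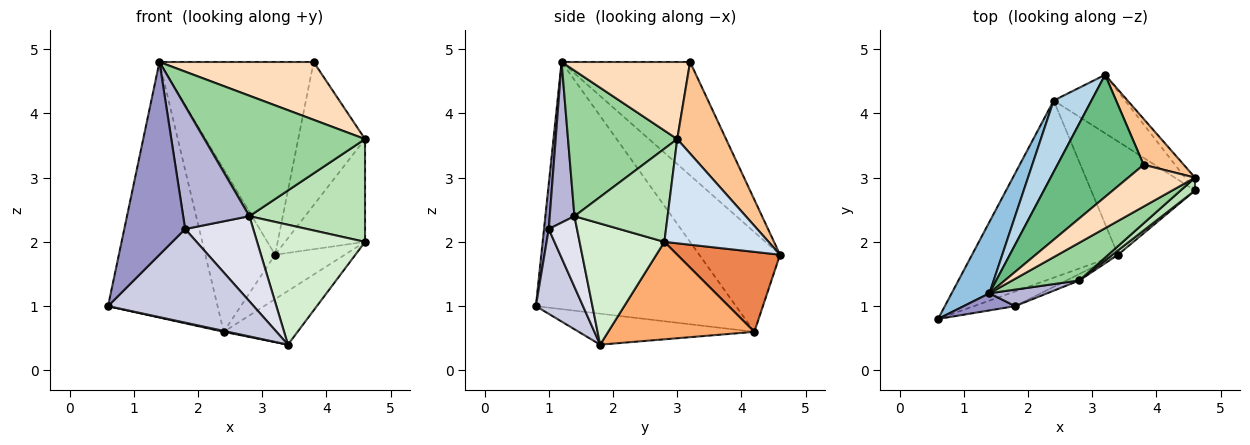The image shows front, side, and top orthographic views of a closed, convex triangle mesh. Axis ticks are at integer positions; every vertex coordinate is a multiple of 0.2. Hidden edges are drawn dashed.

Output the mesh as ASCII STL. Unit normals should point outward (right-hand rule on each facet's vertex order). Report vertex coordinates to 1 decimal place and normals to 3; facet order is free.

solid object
 facet normal -0.208 -0.005 -0.978
  outer loop
   vertex 2.4 4.2 0.6
   vertex 3.4 1.8 0.4
   vertex 0.6 0.8 1.0
  endloop
 endfacet
 facet normal -0.869 0.476 0.133
  outer loop
   vertex 2.4 4.2 0.6
   vertex 0.6 0.8 1.0
   vertex 1.4 1.2 4.8
  endloop
 endfacet
 facet normal -0.728 0.628 0.276
  outer loop
   vertex 2.4 4.2 0.6
   vertex 1.4 1.2 4.8
   vertex 3.2 4.6 1.8
  endloop
 endfacet
 facet normal 0.791 0.607 -0.076
  outer loop
   vertex 4.6 2.8 2.0
   vertex 3.2 4.6 1.8
   vertex 4.6 3.0 3.6
  endloop
 endfacet
 facet normal 0.666 0.452 -0.594
  outer loop
   vertex 4.6 2.8 2.0
   vertex 2.4 4.2 0.6
   vertex 3.2 4.6 1.8
  endloop
 endfacet
 facet normal 0.647 0.327 -0.689
  outer loop
   vertex 4.6 2.8 2.0
   vertex 3.4 1.8 0.4
   vertex 2.4 4.2 0.6
  endloop
 endfacet
 facet normal 0.571 0.782 0.251
  outer loop
   vertex 3.8 3.2 4.8
   vertex 4.6 3.0 3.6
   vertex 3.2 4.6 1.8
  endloop
 endfacet
 facet normal 0.560 -0.672 0.485
  outer loop
   vertex 3.8 3.2 4.8
   vertex 1.4 1.2 4.8
   vertex 4.6 3.0 3.6
  endloop
 endfacet
 facet normal -0.576 0.691 0.438
  outer loop
   vertex 3.8 3.2 4.8
   vertex 3.2 4.6 1.8
   vertex 1.4 1.2 4.8
  endloop
 endfacet
 facet normal 0.544 -0.800 0.251
  outer loop
   vertex 2.8 1.4 2.4
   vertex 4.6 3.0 3.6
   vertex 1.4 1.2 4.8
  endloop
 endfacet
 facet normal 0.624 -0.775 0.097
  outer loop
   vertex 2.8 1.4 2.4
   vertex 4.6 2.8 2.0
   vertex 4.6 3.0 3.6
  endloop
 endfacet
 facet normal 0.618 -0.786 0.028
  outer loop
   vertex 2.8 1.4 2.4
   vertex 3.4 1.8 0.4
   vertex 4.6 2.8 2.0
  endloop
 endfacet
 facet normal 0.077 -0.993 0.088
  outer loop
   vertex 1.8 1.0 2.2
   vertex 1.4 1.2 4.8
   vertex 0.6 0.8 1.0
  endloop
 endfacet
 facet normal 0.347 -0.930 0.125
  outer loop
   vertex 1.8 1.0 2.2
   vertex 2.8 1.4 2.4
   vertex 1.4 1.2 4.8
  endloop
 endfacet
 facet normal 0.304 -0.941 -0.148
  outer loop
   vertex 1.8 1.0 2.2
   vertex 0.6 0.8 1.0
   vertex 3.4 1.8 0.4
  endloop
 endfacet
 facet normal 0.382 -0.921 -0.070
  outer loop
   vertex 1.8 1.0 2.2
   vertex 3.4 1.8 0.4
   vertex 2.8 1.4 2.4
  endloop
 endfacet
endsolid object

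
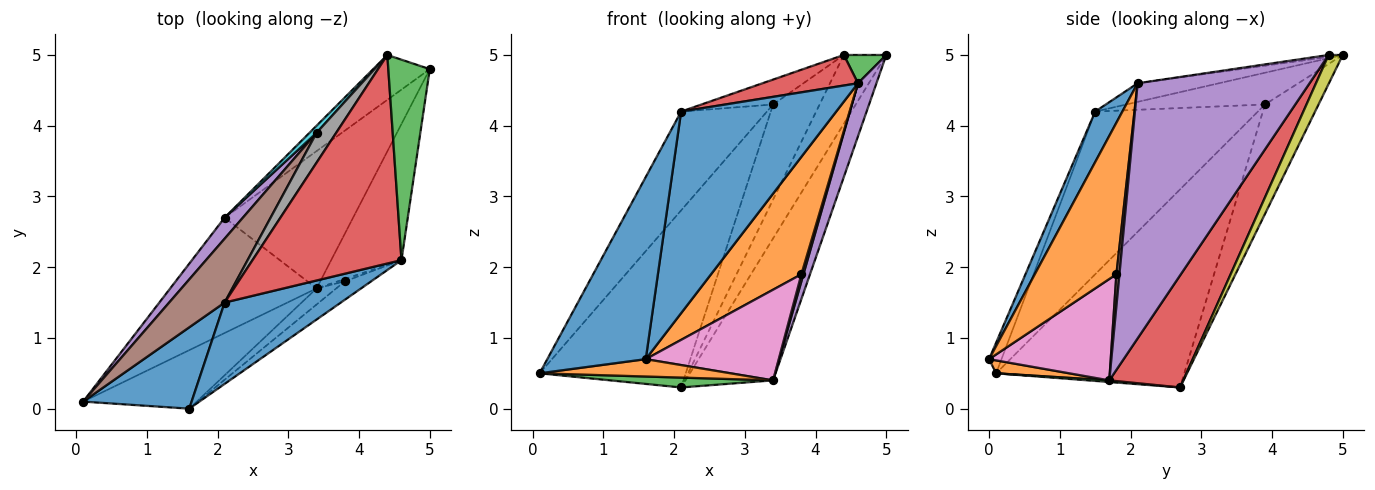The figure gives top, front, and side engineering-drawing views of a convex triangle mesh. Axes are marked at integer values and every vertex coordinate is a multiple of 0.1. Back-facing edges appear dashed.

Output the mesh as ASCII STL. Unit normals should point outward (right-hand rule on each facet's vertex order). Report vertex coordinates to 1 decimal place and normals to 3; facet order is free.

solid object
 facet normal -0.114 -0.907 0.405
  outer loop
   vertex 2.1 1.5 4.2
   vertex 0.1 0.1 0.5
   vertex 1.6 0.0 0.7
  endloop
 endfacet
 facet normal 0.108 -0.283 -0.953
  outer loop
   vertex 3.4 1.7 0.4
   vertex 1.6 0.0 0.7
   vertex 0.1 0.1 0.5
  endloop
 endfacet
 facet normal 0.011 -0.085 -0.996
  outer loop
   vertex 3.4 1.7 0.4
   vertex 0.1 0.1 0.5
   vertex 2.1 2.7 0.3
  endloop
 endfacet
 facet normal 0.518 0.615 -0.595
  outer loop
   vertex 3.4 1.7 0.4
   vertex 2.1 2.7 0.3
   vertex 5.0 4.8 5.0
  endloop
 endfacet
 facet normal -0.788 0.612 0.073
  outer loop
   vertex 3.4 3.9 4.3
   vertex 2.1 2.7 0.3
   vertex 0.1 0.1 0.5
  endloop
 endfacet
 facet normal -0.847 0.447 0.289
  outer loop
   vertex 3.4 3.9 4.3
   vertex 0.1 0.1 0.5
   vertex 2.1 1.5 4.2
  endloop
 endfacet
 facet normal 0.669 -0.732 -0.130
  outer loop
   vertex 3.8 1.8 1.9
   vertex 1.6 0.0 0.7
   vertex 3.4 1.7 0.4
  endloop
 endfacet
 facet normal -0.779 0.402 0.481
  outer loop
   vertex 4.4 5.0 5.0
   vertex 3.4 3.9 4.3
   vertex 2.1 1.5 4.2
  endloop
 endfacet
 facet normal 0.269 0.807 -0.526
  outer loop
   vertex 4.4 5.0 5.0
   vertex 5.0 4.8 5.0
   vertex 2.1 2.7 0.3
  endloop
 endfacet
 facet normal -0.754 0.655 0.049
  outer loop
   vertex 4.4 5.0 5.0
   vertex 2.1 2.7 0.3
   vertex 3.4 3.9 4.3
  endloop
 endfacet
 facet normal 0.161 -0.915 0.369
  outer loop
   vertex 4.6 2.1 4.6
   vertex 2.1 1.5 4.2
   vertex 1.6 0.0 0.7
  endloop
 endfacet
 facet normal 0.666 -0.737 -0.115
  outer loop
   vertex 4.6 2.1 4.6
   vertex 1.6 0.0 0.7
   vertex 3.8 1.8 1.9
  endloop
 endfacet
 facet normal -0.047 -0.140 0.989
  outer loop
   vertex 4.6 2.1 4.6
   vertex 5.0 4.8 5.0
   vertex 4.4 5.0 5.0
  endloop
 endfacet
 facet normal -0.123 -0.144 0.982
  outer loop
   vertex 4.6 2.1 4.6
   vertex 4.4 5.0 5.0
   vertex 2.1 1.5 4.2
  endloop
 endfacet
 facet normal 0.959 -0.103 -0.264
  outer loop
   vertex 4.6 2.1 4.6
   vertex 3.4 1.7 0.4
   vertex 5.0 4.8 5.0
  endloop
 endfacet
 facet normal 0.818 -0.545 -0.182
  outer loop
   vertex 4.6 2.1 4.6
   vertex 3.8 1.8 1.9
   vertex 3.4 1.7 0.4
  endloop
 endfacet
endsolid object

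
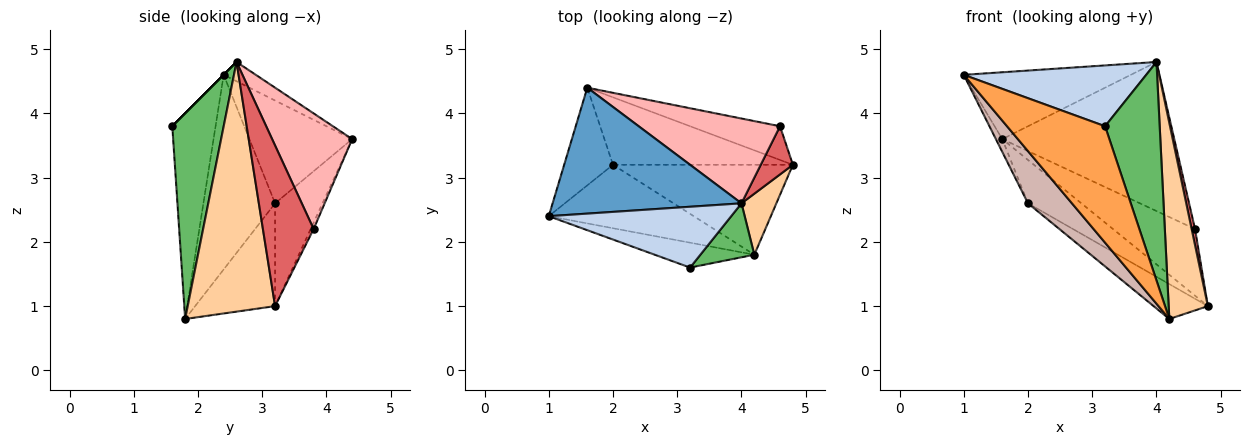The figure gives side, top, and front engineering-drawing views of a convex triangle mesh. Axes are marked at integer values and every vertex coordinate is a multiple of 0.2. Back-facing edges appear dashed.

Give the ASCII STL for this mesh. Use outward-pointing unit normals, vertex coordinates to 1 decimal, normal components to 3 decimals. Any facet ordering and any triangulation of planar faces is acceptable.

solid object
 facet normal -0.090 0.467 0.880
  outer loop
   vertex 4.0 2.6 4.8
   vertex 1.6 4.4 3.6
   vertex 1.0 2.4 4.6
  endloop
 endfacet
 facet normal 0.000 -0.707 0.707
  outer loop
   vertex 3.2 1.6 3.8
   vertex 4.0 2.6 4.8
   vertex 1.0 2.4 4.6
  endloop
 endfacet
 facet normal -0.396 -0.898 -0.192
  outer loop
   vertex 4.2 1.8 0.8
   vertex 3.2 1.6 3.8
   vertex 1.0 2.4 4.6
  endloop
 endfacet
 facet normal 0.905 -0.406 0.126
  outer loop
   vertex 4.2 1.8 0.8
   vertex 4.8 3.2 1.0
   vertex 4.0 2.6 4.8
  endloop
 endfacet
 facet normal 0.675 -0.717 0.177
  outer loop
   vertex 4.2 1.8 0.8
   vertex 4.0 2.6 4.8
   vertex 3.2 1.6 3.8
  endloop
 endfacet
 facet normal -0.032 0.892 -0.451
  outer loop
   vertex 4.6 3.8 2.2
   vertex 4.8 3.2 1.0
   vertex 1.6 4.4 3.6
  endloop
 endfacet
 facet normal 0.978 -0.065 0.196
  outer loop
   vertex 4.6 3.8 2.2
   vertex 4.0 2.6 4.8
   vertex 4.8 3.2 1.0
  endloop
 endfacet
 facet normal 0.375 0.806 0.458
  outer loop
   vertex 4.6 3.8 2.2
   vertex 1.6 4.4 3.6
   vertex 4.0 2.6 4.8
  endloop
 endfacet
 facet normal -0.433 0.487 -0.758
  outer loop
   vertex 2.0 3.2 2.6
   vertex 1.6 4.4 3.6
   vertex 4.8 3.2 1.0
  endloop
 endfacet
 facet normal -0.470 0.319 -0.823
  outer loop
   vertex 2.0 3.2 2.6
   vertex 4.8 3.2 1.0
   vertex 4.2 1.8 0.8
  endloop
 endfacet
 facet normal -0.902 0.056 -0.428
  outer loop
   vertex 2.0 3.2 2.6
   vertex 1.0 2.4 4.6
   vertex 1.6 4.4 3.6
  endloop
 endfacet
 facet normal -0.720 -0.441 -0.536
  outer loop
   vertex 2.0 3.2 2.6
   vertex 4.2 1.8 0.8
   vertex 1.0 2.4 4.6
  endloop
 endfacet
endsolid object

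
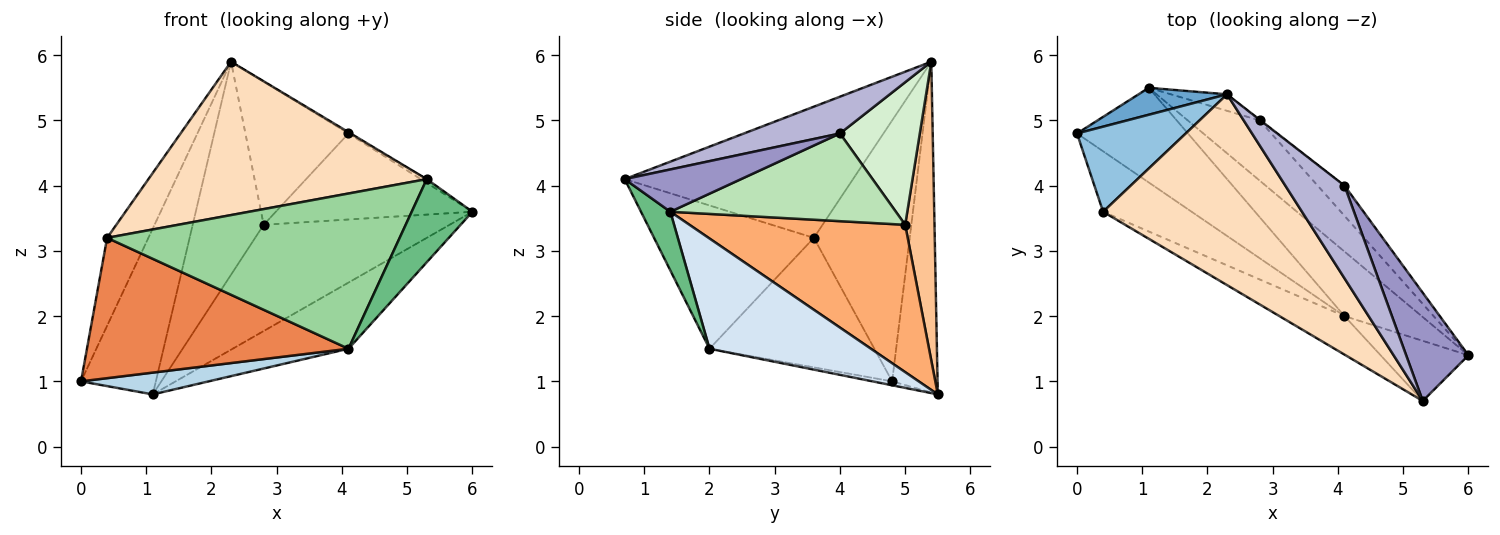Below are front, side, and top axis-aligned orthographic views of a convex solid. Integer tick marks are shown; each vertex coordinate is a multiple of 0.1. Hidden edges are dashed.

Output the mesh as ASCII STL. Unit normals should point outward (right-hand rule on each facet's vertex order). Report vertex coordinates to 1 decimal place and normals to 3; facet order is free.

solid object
 facet normal -0.514 0.847 0.138
  outer loop
   vertex 1.1 5.5 0.8
   vertex 0.0 4.8 1.0
   vertex 2.3 5.4 5.9
  endloop
 endfacet
 facet normal -0.858 0.369 0.357
  outer loop
   vertex 0.4 3.6 3.2
   vertex 2.3 5.4 5.9
   vertex 0.0 4.8 1.0
  endloop
 endfacet
 facet normal -0.034 -0.224 -0.974
  outer loop
   vertex 4.1 2.0 1.5
   vertex 0.0 4.8 1.0
   vertex 1.1 5.5 0.8
  endloop
 endfacet
 facet normal 0.706 0.507 -0.494
  outer loop
   vertex 4.1 2.0 1.5
   vertex 1.1 5.5 0.8
   vertex 6.0 1.4 3.6
  endloop
 endfacet
 facet normal -0.501 -0.795 -0.342
  outer loop
   vertex 4.1 2.0 1.5
   vertex 0.4 3.6 3.2
   vertex 0.0 4.8 1.0
  endloop
 endfacet
 facet normal 0.711 0.612 -0.347
  outer loop
   vertex 2.8 5.0 3.4
   vertex 6.0 1.4 3.6
   vertex 1.1 5.5 0.8
  endloop
 endfacet
 facet normal 0.380 0.922 -0.071
  outer loop
   vertex 2.8 5.0 3.4
   vertex 1.1 5.5 0.8
   vertex 2.3 5.4 5.9
  endloop
 endfacet
 facet normal -0.457 -0.557 0.693
  outer loop
   vertex 5.3 0.7 4.1
   vertex 2.3 5.4 5.9
   vertex 0.4 3.6 3.2
  endloop
 endfacet
 facet normal 0.365 -0.754 -0.546
  outer loop
   vertex 5.3 0.7 4.1
   vertex 4.1 2.0 1.5
   vertex 6.0 1.4 3.6
  endloop
 endfacet
 facet normal -0.468 -0.858 -0.213
  outer loop
   vertex 5.3 0.7 4.1
   vertex 0.4 3.6 3.2
   vertex 4.1 2.0 1.5
  endloop
 endfacet
 facet normal 0.734 0.640 -0.225
  outer loop
   vertex 4.1 4.0 4.8
   vertex 6.0 1.4 3.6
   vertex 2.8 5.0 3.4
  endloop
 endfacet
 facet normal 0.612 0.791 -0.004
  outer loop
   vertex 4.1 4.0 4.8
   vertex 2.8 5.0 3.4
   vertex 2.3 5.4 5.9
  endloop
 endfacet
 facet normal 0.562 0.029 0.827
  outer loop
   vertex 4.1 4.0 4.8
   vertex 5.3 0.7 4.1
   vertex 6.0 1.4 3.6
  endloop
 endfacet
 facet normal 0.528 0.012 0.849
  outer loop
   vertex 4.1 4.0 4.8
   vertex 2.3 5.4 5.9
   vertex 5.3 0.7 4.1
  endloop
 endfacet
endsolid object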